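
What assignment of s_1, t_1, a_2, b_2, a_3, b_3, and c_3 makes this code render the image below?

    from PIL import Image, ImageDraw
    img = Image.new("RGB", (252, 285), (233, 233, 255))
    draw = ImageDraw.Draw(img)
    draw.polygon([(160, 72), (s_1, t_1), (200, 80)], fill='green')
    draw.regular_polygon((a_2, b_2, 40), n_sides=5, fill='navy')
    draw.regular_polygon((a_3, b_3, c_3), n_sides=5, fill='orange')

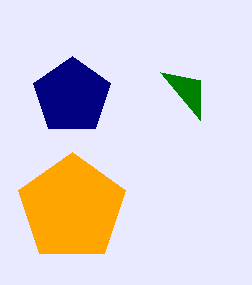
s_1 = 200, t_1 = 120, a_2 = 72, b_2 = 96, a_3 = 72, b_3 = 208, c_3 = 56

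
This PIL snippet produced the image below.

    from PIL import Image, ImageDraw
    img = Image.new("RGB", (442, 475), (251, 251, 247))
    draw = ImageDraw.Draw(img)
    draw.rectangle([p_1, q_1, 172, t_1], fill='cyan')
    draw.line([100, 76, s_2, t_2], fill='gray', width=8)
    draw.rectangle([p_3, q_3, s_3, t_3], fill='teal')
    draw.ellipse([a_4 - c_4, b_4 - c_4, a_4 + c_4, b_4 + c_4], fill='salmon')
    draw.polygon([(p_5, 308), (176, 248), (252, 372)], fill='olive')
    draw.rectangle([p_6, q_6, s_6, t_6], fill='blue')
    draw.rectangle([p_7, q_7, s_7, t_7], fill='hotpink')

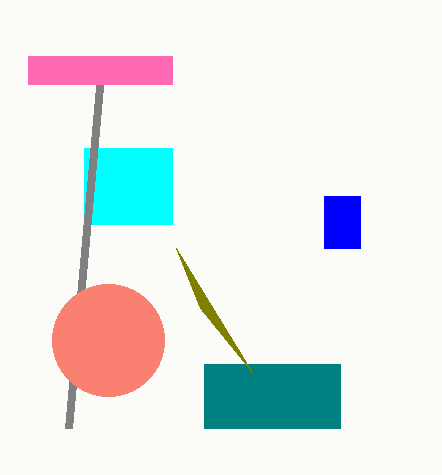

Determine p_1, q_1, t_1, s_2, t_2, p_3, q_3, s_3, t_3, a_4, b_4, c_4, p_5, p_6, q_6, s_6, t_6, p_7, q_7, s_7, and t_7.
p_1 = 84, q_1 = 148, t_1 = 224, s_2 = 68, t_2 = 428, p_3 = 204, q_3 = 364, s_3 = 340, t_3 = 428, a_4 = 108, b_4 = 340, c_4 = 56, p_5 = 200, p_6 = 324, q_6 = 196, s_6 = 360, t_6 = 248, p_7 = 28, q_7 = 56, s_7 = 172, t_7 = 84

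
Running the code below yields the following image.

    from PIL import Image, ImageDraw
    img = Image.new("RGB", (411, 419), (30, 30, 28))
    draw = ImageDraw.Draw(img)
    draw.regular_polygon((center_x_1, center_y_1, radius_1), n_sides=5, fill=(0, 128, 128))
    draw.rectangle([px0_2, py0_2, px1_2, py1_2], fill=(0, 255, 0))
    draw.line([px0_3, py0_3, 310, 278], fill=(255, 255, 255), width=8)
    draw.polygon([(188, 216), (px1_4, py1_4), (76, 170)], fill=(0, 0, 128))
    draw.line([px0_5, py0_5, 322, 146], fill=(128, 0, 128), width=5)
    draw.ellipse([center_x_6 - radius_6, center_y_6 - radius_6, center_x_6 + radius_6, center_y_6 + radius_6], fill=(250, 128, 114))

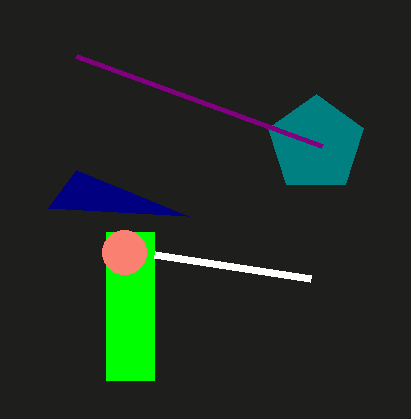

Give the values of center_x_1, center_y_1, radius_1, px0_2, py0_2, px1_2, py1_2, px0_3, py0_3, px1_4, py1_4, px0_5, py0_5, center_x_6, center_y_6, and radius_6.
center_x_1 = 316, center_y_1 = 144, radius_1 = 50, px0_2 = 106, py0_2 = 232, px1_2 = 154, py1_2 = 380, px0_3 = 154, py0_3 = 254, px1_4 = 48, py1_4 = 208, px0_5 = 76, py0_5 = 56, center_x_6 = 124, center_y_6 = 252, radius_6 = 22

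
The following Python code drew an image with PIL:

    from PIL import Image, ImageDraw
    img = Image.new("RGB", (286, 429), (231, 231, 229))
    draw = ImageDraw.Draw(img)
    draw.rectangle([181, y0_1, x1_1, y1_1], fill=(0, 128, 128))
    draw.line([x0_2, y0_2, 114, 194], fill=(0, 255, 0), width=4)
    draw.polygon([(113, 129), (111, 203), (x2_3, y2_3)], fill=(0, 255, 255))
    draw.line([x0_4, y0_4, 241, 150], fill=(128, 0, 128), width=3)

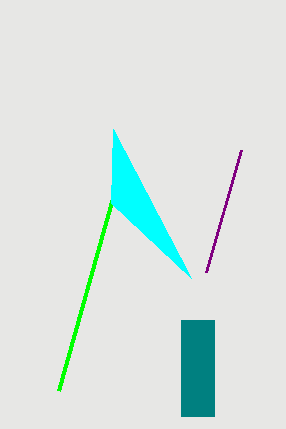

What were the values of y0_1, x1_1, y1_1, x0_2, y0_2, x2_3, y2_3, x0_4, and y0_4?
y0_1 = 320, x1_1 = 214, y1_1 = 416, x0_2 = 59, y0_2 = 390, x2_3 = 191, y2_3 = 278, x0_4 = 206, y0_4 = 272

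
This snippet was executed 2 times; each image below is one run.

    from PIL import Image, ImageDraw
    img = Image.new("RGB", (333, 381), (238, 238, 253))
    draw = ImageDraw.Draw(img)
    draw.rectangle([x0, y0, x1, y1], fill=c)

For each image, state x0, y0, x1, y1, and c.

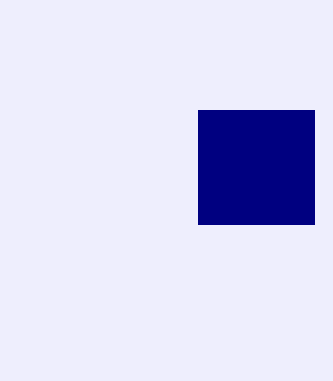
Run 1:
x0 = 198, y0 = 110, x1 = 314, y1 = 224, c = 'navy'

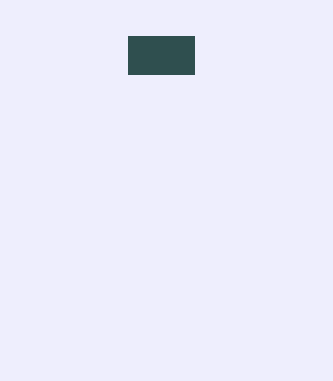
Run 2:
x0 = 128, y0 = 36, x1 = 194, y1 = 74, c = 'darkslategray'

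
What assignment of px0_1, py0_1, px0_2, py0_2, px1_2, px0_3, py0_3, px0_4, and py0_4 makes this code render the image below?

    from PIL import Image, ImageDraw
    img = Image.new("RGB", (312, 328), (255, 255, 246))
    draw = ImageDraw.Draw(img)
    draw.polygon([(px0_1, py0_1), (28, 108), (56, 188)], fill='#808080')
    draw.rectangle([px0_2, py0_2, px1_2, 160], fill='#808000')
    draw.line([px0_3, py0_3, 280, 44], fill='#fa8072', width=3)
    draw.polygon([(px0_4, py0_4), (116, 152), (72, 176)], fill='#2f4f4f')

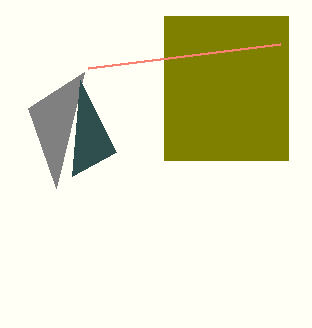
px0_1 = 84
py0_1 = 72
px0_2 = 164
py0_2 = 16
px1_2 = 288
px0_3 = 88
py0_3 = 68
px0_4 = 80
py0_4 = 80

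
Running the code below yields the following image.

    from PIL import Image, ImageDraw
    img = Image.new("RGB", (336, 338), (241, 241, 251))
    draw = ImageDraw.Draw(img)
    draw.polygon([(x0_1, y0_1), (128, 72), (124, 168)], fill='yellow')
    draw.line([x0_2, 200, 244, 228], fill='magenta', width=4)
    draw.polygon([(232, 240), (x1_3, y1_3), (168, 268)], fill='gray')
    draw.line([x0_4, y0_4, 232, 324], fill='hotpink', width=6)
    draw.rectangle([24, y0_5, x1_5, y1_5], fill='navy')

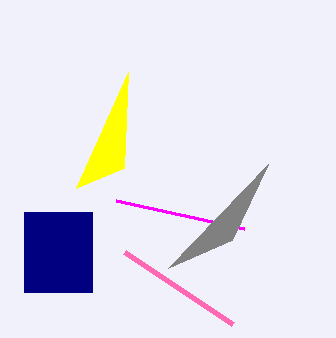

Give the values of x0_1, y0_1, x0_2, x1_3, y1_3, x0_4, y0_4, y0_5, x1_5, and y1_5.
x0_1 = 76
y0_1 = 188
x0_2 = 116
x1_3 = 268
y1_3 = 164
x0_4 = 124
y0_4 = 252
y0_5 = 212
x1_5 = 92
y1_5 = 292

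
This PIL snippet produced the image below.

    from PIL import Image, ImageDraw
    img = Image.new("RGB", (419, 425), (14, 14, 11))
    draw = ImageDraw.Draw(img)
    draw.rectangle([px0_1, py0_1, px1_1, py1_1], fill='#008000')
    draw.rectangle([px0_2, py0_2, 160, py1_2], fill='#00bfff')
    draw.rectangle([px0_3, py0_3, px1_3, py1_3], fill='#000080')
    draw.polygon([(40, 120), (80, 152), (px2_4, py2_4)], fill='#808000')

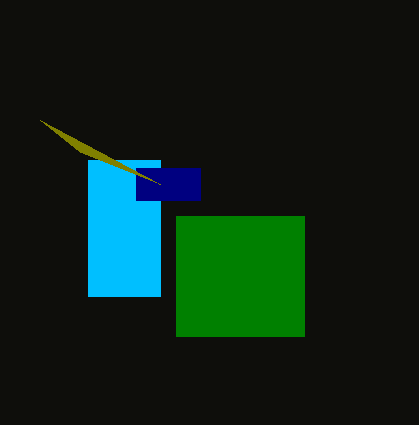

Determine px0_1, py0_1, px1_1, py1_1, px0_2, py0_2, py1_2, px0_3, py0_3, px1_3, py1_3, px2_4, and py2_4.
px0_1 = 176; py0_1 = 216; px1_1 = 304; py1_1 = 336; px0_2 = 88; py0_2 = 160; py1_2 = 296; px0_3 = 136; py0_3 = 168; px1_3 = 200; py1_3 = 200; px2_4 = 160; py2_4 = 184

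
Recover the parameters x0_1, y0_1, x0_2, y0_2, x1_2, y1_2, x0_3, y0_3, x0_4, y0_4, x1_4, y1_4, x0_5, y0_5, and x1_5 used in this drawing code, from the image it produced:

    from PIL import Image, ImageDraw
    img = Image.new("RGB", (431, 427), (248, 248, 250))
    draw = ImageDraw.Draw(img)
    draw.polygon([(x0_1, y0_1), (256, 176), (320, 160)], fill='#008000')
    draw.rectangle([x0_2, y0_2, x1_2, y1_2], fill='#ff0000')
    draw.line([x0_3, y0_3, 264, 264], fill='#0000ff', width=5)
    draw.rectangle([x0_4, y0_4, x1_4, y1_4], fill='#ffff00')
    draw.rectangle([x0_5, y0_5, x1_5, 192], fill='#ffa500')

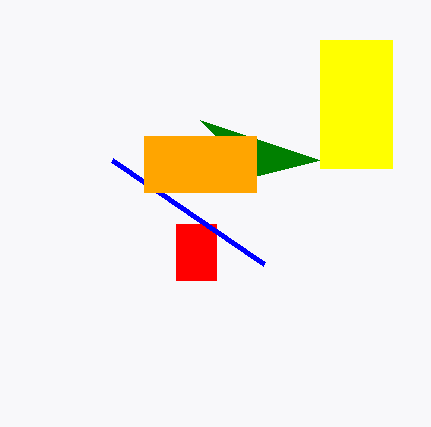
x0_1 = 200; y0_1 = 120; x0_2 = 176; y0_2 = 224; x1_2 = 216; y1_2 = 280; x0_3 = 112; y0_3 = 160; x0_4 = 320; y0_4 = 40; x1_4 = 392; y1_4 = 168; x0_5 = 144; y0_5 = 136; x1_5 = 256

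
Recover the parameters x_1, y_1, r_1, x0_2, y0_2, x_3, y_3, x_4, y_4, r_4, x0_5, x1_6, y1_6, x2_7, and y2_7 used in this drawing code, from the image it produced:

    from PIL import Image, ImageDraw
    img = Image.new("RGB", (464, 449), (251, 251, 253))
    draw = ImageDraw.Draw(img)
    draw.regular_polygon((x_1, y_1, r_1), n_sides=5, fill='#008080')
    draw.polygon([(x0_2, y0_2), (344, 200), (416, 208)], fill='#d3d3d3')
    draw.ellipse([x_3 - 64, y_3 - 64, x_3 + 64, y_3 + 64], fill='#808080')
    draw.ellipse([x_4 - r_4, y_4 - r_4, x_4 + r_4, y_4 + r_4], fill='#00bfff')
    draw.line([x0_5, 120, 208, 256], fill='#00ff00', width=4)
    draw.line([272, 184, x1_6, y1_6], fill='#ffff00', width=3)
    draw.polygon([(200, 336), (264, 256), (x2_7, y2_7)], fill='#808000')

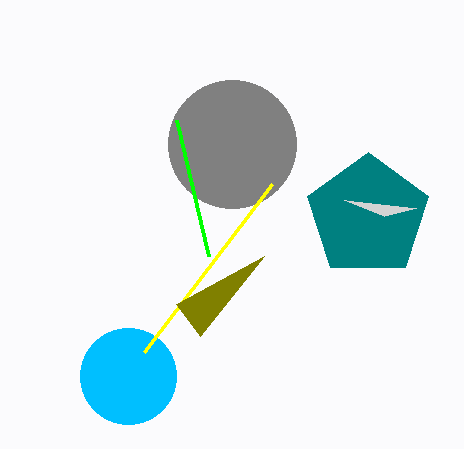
x_1 = 368
y_1 = 216
r_1 = 64
x0_2 = 384
y0_2 = 216
x_3 = 232
y_3 = 144
x_4 = 128
y_4 = 376
r_4 = 48
x0_5 = 176
x1_6 = 144
y1_6 = 352
x2_7 = 176
y2_7 = 304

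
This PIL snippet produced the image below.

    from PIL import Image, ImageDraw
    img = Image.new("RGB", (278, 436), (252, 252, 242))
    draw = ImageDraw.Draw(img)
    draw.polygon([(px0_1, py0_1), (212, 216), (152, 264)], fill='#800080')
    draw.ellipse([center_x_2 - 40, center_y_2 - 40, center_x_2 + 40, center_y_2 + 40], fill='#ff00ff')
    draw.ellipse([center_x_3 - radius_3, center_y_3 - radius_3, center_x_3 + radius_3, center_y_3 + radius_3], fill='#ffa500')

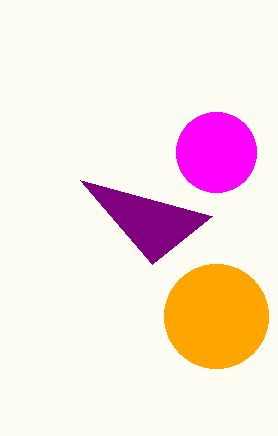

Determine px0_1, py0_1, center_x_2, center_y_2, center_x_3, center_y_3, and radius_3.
px0_1 = 80; py0_1 = 180; center_x_2 = 216; center_y_2 = 152; center_x_3 = 216; center_y_3 = 316; radius_3 = 52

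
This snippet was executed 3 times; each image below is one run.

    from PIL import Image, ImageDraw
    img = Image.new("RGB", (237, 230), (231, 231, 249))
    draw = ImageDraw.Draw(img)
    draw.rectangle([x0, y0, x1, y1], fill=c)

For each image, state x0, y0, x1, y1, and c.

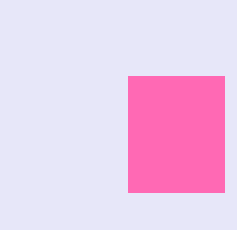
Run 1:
x0 = 128; y0 = 76; x1 = 224; y1 = 192; c = 'hotpink'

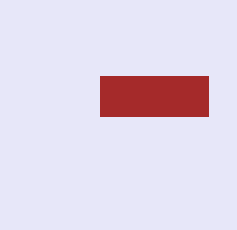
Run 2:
x0 = 100
y0 = 76
x1 = 208
y1 = 116
c = 'brown'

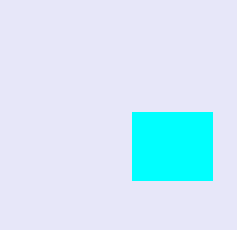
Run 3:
x0 = 132; y0 = 112; x1 = 212; y1 = 180; c = 'cyan'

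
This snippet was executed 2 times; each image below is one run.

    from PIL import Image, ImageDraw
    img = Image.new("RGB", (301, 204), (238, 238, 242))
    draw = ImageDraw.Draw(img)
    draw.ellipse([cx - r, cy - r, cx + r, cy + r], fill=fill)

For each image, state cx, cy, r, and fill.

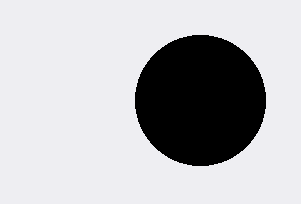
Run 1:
cx = 200, cy = 100, r = 65, fill = 'black'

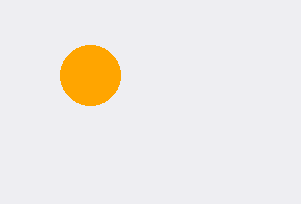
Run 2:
cx = 90
cy = 75
r = 30
fill = 'orange'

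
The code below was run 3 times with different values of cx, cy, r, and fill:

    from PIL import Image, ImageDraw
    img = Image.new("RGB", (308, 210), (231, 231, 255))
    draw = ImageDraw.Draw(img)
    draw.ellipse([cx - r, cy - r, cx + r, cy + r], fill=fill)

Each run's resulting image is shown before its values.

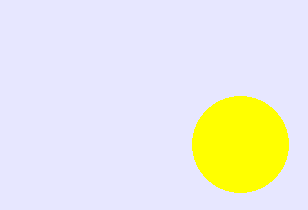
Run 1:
cx = 240; cy = 144; r = 48; fill = 'yellow'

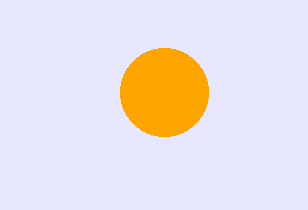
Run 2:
cx = 164
cy = 92
r = 44
fill = 'orange'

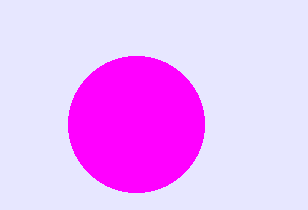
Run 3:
cx = 136, cy = 124, r = 68, fill = 'magenta'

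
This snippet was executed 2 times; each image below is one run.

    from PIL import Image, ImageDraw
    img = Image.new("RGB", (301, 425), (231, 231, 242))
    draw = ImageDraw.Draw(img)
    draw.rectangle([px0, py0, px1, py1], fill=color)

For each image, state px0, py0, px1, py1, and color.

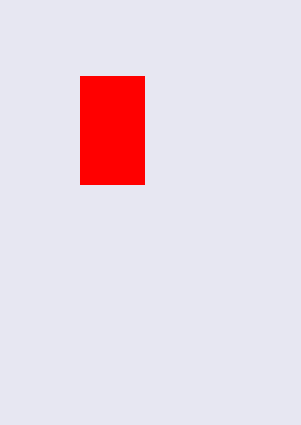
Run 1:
px0 = 80, py0 = 76, px1 = 144, py1 = 184, color = 'red'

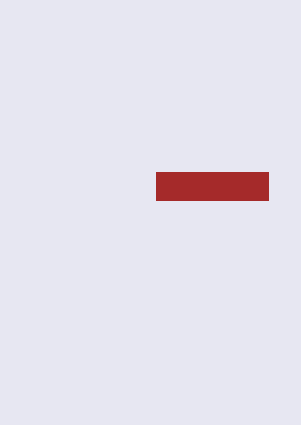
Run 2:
px0 = 156; py0 = 172; px1 = 268; py1 = 200; color = 'brown'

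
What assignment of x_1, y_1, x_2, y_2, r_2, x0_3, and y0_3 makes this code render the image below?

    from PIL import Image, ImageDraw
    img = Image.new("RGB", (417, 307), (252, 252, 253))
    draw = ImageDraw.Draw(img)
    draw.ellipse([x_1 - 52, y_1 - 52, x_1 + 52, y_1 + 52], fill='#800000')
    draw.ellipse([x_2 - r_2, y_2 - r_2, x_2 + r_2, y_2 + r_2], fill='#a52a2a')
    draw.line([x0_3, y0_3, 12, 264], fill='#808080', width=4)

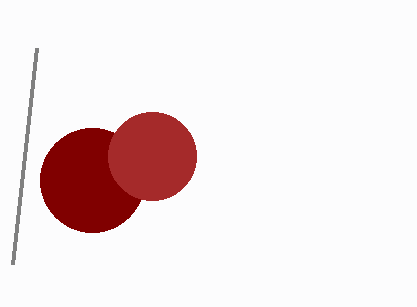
x_1 = 92, y_1 = 180, x_2 = 152, y_2 = 156, r_2 = 44, x0_3 = 36, y0_3 = 48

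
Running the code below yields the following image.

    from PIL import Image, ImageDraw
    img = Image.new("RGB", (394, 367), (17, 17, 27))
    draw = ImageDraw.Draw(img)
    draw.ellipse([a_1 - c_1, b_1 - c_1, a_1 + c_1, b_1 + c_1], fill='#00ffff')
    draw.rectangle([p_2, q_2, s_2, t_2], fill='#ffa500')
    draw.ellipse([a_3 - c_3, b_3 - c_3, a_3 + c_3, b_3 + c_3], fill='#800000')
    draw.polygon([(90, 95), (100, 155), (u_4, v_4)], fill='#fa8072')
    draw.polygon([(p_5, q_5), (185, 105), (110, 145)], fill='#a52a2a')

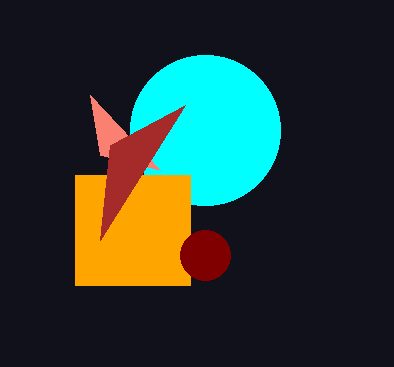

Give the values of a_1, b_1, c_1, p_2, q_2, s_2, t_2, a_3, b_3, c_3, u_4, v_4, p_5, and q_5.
a_1 = 205; b_1 = 130; c_1 = 75; p_2 = 75; q_2 = 175; s_2 = 190; t_2 = 285; a_3 = 205; b_3 = 255; c_3 = 25; u_4 = 160; v_4 = 170; p_5 = 100; q_5 = 240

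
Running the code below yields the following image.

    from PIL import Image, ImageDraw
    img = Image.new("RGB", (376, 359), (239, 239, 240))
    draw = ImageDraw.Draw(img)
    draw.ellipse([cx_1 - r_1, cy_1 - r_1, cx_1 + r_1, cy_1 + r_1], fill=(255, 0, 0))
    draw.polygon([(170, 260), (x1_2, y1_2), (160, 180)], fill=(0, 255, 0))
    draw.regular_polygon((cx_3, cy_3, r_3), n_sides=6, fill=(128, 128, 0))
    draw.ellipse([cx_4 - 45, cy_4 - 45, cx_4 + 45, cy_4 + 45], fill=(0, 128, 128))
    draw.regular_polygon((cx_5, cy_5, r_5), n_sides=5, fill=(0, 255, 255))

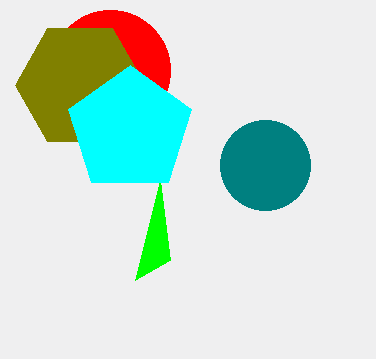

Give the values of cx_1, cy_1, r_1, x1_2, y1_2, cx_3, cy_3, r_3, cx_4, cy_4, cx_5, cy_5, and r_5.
cx_1 = 110; cy_1 = 70; r_1 = 60; x1_2 = 135; y1_2 = 280; cx_3 = 80; cy_3 = 85; r_3 = 65; cx_4 = 265; cy_4 = 165; cx_5 = 130; cy_5 = 130; r_5 = 65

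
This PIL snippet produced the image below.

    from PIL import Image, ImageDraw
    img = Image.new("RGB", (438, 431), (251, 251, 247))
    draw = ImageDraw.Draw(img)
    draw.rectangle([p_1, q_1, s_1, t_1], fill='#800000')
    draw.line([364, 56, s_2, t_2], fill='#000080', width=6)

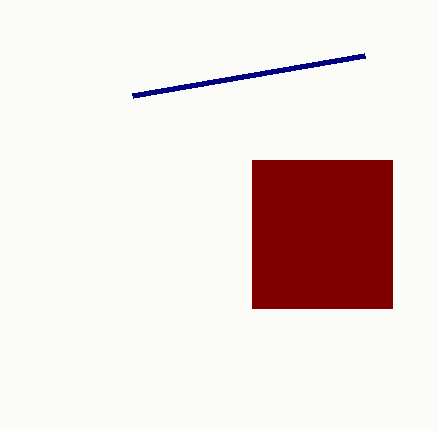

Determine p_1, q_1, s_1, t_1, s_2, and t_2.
p_1 = 252, q_1 = 160, s_1 = 392, t_1 = 308, s_2 = 132, t_2 = 96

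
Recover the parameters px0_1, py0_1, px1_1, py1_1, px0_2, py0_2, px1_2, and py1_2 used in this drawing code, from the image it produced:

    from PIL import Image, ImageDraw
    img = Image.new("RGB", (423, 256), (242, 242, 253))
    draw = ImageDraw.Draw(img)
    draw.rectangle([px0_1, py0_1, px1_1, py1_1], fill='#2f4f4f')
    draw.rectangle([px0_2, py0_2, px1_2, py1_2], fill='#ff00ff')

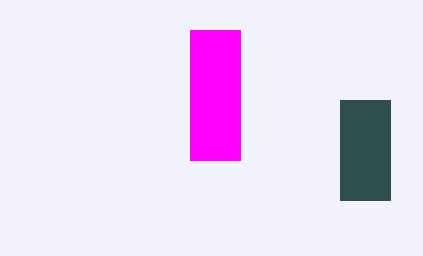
px0_1 = 340, py0_1 = 100, px1_1 = 390, py1_1 = 200, px0_2 = 190, py0_2 = 30, px1_2 = 240, py1_2 = 160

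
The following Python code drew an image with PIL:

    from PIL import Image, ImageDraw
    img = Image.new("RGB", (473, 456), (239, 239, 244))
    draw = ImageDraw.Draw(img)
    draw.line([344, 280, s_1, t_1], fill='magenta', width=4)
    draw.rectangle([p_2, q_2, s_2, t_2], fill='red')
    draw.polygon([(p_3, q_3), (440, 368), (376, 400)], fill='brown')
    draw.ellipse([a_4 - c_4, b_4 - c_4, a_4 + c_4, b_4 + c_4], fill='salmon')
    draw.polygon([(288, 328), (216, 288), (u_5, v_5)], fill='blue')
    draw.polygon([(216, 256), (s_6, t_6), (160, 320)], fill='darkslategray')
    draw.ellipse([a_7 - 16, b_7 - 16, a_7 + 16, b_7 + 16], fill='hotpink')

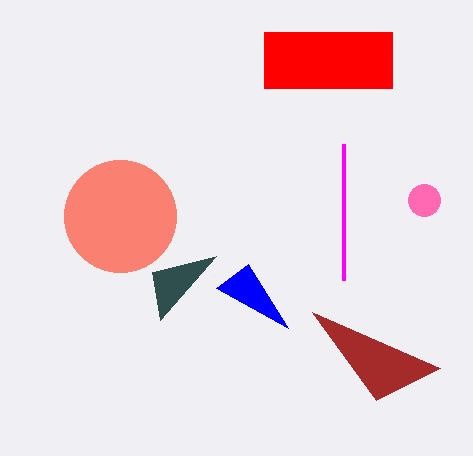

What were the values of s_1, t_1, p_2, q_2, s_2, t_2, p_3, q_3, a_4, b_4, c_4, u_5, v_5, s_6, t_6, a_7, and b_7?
s_1 = 344, t_1 = 144, p_2 = 264, q_2 = 32, s_2 = 392, t_2 = 88, p_3 = 312, q_3 = 312, a_4 = 120, b_4 = 216, c_4 = 56, u_5 = 248, v_5 = 264, s_6 = 152, t_6 = 272, a_7 = 424, b_7 = 200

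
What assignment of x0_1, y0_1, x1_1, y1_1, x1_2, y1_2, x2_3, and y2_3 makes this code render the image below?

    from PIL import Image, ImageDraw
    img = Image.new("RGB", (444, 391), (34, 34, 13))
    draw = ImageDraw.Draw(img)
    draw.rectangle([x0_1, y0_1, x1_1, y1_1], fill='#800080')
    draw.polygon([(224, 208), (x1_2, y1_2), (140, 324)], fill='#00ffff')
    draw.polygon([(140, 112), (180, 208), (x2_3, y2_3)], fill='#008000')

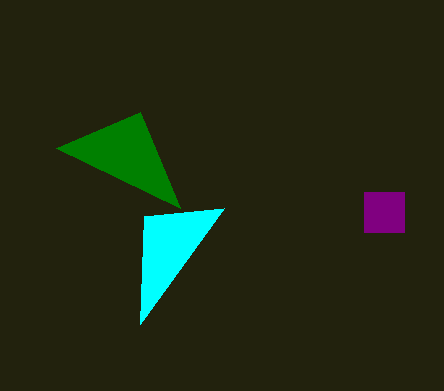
x0_1 = 364
y0_1 = 192
x1_1 = 404
y1_1 = 232
x1_2 = 144
y1_2 = 216
x2_3 = 56
y2_3 = 148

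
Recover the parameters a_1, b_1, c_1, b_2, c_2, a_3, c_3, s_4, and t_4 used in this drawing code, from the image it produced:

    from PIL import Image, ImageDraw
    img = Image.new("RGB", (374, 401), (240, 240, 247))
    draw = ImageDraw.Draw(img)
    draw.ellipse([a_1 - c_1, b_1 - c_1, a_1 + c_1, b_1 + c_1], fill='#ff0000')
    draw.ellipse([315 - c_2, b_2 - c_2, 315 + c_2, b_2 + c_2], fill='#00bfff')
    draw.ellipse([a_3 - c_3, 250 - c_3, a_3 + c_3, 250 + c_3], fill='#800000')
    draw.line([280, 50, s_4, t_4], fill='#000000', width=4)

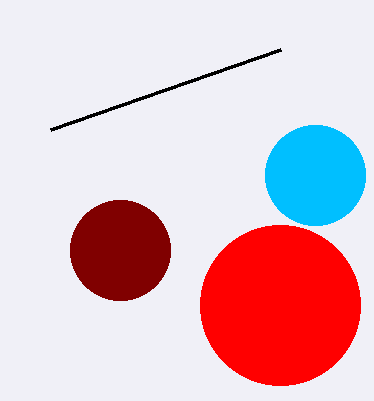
a_1 = 280; b_1 = 305; c_1 = 80; b_2 = 175; c_2 = 50; a_3 = 120; c_3 = 50; s_4 = 50; t_4 = 130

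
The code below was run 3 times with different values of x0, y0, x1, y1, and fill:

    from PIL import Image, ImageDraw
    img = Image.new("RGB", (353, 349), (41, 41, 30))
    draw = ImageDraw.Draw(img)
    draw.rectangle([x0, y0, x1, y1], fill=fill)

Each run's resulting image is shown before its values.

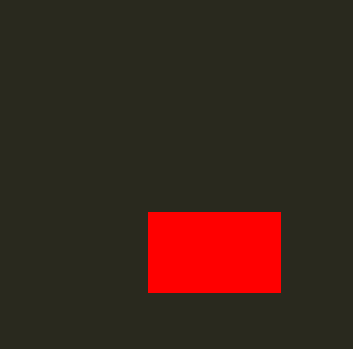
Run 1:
x0 = 148, y0 = 212, x1 = 280, y1 = 292, fill = 'red'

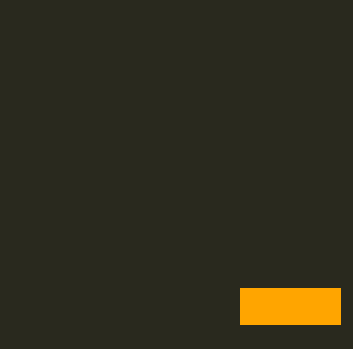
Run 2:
x0 = 240
y0 = 288
x1 = 340
y1 = 324
fill = 'orange'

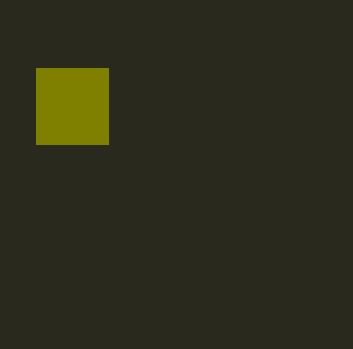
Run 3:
x0 = 36; y0 = 68; x1 = 108; y1 = 144; fill = 'olive'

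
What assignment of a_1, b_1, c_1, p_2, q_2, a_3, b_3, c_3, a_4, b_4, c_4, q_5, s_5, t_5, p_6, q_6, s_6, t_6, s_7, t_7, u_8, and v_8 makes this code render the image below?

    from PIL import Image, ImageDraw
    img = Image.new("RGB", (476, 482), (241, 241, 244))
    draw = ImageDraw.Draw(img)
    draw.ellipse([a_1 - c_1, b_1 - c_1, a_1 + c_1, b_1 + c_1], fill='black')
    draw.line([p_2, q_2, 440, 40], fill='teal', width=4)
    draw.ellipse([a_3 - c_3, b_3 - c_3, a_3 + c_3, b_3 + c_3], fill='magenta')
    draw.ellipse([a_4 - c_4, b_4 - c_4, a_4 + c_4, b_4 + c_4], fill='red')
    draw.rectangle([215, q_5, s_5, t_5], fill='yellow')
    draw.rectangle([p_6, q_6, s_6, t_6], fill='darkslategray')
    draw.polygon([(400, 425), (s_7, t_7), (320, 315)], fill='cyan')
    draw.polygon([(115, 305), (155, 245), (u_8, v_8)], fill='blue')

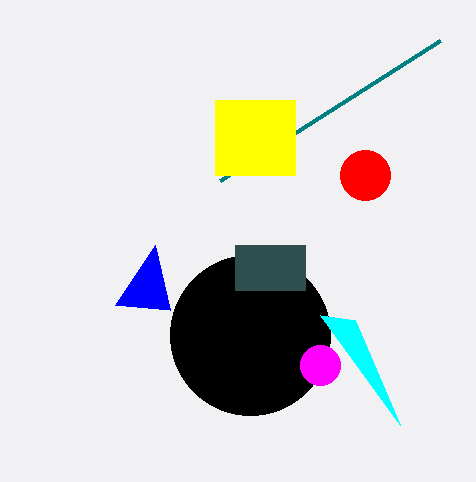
a_1 = 250, b_1 = 335, c_1 = 80, p_2 = 220, q_2 = 180, a_3 = 320, b_3 = 365, c_3 = 20, a_4 = 365, b_4 = 175, c_4 = 25, q_5 = 100, s_5 = 295, t_5 = 175, p_6 = 235, q_6 = 245, s_6 = 305, t_6 = 290, s_7 = 355, t_7 = 320, u_8 = 170, v_8 = 310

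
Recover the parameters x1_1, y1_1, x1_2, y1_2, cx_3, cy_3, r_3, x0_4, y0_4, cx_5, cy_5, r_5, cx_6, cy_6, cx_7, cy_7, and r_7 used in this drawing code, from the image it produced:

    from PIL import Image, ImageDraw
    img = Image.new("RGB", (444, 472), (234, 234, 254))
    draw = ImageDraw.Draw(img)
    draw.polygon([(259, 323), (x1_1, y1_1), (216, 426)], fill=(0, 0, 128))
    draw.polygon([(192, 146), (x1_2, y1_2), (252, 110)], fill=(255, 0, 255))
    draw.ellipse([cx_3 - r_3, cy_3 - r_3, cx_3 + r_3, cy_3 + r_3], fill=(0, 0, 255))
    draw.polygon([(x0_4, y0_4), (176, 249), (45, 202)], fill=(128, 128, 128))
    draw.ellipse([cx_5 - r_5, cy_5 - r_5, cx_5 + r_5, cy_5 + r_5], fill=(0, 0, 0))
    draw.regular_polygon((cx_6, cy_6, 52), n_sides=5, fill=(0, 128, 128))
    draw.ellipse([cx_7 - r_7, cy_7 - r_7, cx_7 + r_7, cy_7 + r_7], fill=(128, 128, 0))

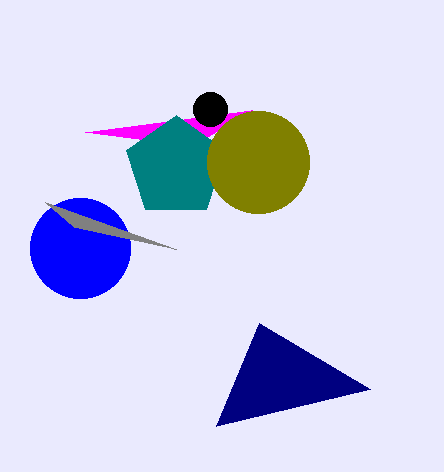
x1_1 = 370
y1_1 = 389
x1_2 = 85
y1_2 = 132
cx_3 = 80
cy_3 = 248
r_3 = 50
x0_4 = 74
y0_4 = 227
cx_5 = 210
cy_5 = 109
r_5 = 17
cx_6 = 176
cy_6 = 167
cx_7 = 258
cy_7 = 162
r_7 = 51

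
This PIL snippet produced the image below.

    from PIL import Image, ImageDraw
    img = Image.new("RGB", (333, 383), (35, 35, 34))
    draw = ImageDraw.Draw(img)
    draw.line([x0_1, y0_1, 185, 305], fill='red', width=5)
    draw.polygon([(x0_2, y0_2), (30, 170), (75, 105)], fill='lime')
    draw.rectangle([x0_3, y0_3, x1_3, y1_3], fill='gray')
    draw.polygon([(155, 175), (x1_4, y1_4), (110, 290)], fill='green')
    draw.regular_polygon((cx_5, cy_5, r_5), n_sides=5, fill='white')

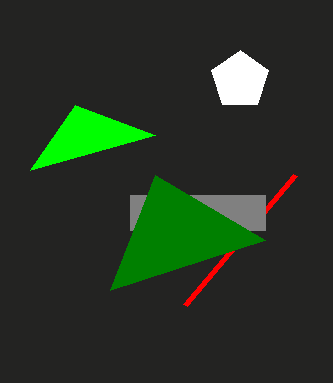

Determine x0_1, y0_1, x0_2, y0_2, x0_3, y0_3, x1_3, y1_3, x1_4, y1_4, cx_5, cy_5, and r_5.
x0_1 = 295; y0_1 = 175; x0_2 = 155; y0_2 = 135; x0_3 = 130; y0_3 = 195; x1_3 = 265; y1_3 = 230; x1_4 = 265; y1_4 = 240; cx_5 = 240; cy_5 = 80; r_5 = 30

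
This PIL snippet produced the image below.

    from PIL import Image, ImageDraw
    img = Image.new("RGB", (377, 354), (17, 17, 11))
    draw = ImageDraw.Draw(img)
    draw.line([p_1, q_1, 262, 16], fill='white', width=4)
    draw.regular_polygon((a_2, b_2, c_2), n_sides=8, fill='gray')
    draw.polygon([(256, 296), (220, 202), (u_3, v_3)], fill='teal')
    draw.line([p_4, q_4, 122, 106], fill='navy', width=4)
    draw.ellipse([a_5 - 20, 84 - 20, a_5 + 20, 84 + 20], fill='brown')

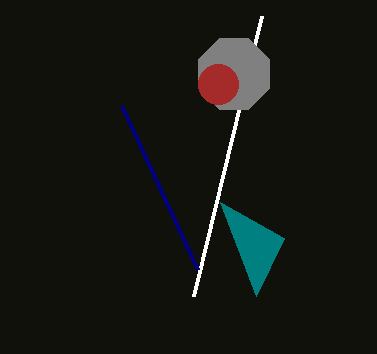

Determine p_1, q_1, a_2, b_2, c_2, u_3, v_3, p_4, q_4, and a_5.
p_1 = 194; q_1 = 296; a_2 = 234; b_2 = 74; c_2 = 38; u_3 = 284; v_3 = 238; p_4 = 198; q_4 = 270; a_5 = 218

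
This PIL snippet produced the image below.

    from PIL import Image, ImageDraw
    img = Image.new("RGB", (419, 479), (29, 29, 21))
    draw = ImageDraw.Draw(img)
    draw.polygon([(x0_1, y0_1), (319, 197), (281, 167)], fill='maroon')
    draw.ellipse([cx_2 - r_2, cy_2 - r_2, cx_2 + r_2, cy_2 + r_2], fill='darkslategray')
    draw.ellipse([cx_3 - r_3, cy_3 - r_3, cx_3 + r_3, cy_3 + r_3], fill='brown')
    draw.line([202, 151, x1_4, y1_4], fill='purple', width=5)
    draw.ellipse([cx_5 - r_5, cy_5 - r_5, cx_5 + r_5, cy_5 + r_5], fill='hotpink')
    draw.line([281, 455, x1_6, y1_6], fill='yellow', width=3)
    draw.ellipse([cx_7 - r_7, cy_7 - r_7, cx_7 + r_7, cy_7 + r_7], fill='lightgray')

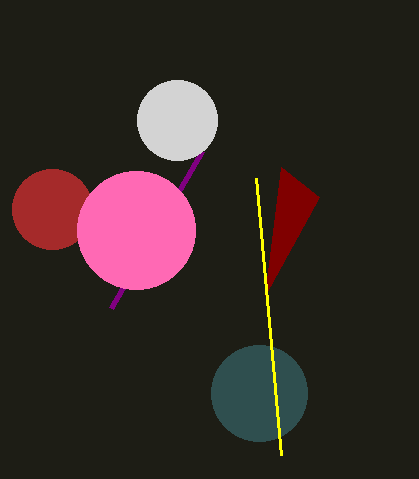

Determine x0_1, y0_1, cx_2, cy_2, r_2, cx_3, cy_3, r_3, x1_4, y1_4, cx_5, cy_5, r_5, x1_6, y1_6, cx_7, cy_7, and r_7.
x0_1 = 265
y0_1 = 295
cx_2 = 259
cy_2 = 393
r_2 = 48
cx_3 = 52
cy_3 = 209
r_3 = 40
x1_4 = 111
y1_4 = 308
cx_5 = 136
cy_5 = 230
r_5 = 59
x1_6 = 256
y1_6 = 178
cx_7 = 177
cy_7 = 120
r_7 = 40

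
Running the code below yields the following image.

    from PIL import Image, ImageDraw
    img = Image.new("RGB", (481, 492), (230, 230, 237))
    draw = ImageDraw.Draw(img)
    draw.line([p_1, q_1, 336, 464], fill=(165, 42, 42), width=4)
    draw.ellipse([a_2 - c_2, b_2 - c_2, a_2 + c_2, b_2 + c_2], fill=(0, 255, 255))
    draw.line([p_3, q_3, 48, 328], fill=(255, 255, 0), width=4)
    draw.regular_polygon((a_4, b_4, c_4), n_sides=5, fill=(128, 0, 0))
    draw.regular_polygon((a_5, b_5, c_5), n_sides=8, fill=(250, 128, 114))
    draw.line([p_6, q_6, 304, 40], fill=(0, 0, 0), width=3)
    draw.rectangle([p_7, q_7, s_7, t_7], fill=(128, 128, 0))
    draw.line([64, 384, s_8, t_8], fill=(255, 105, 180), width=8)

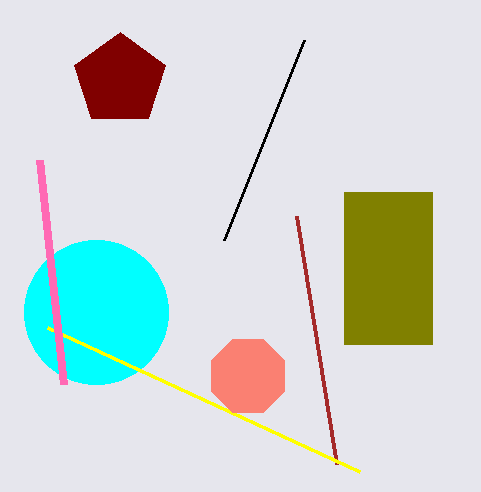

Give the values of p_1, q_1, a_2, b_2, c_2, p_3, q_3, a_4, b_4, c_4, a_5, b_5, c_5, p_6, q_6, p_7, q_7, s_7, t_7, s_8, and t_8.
p_1 = 296; q_1 = 216; a_2 = 96; b_2 = 312; c_2 = 72; p_3 = 360; q_3 = 472; a_4 = 120; b_4 = 80; c_4 = 48; a_5 = 248; b_5 = 376; c_5 = 40; p_6 = 224; q_6 = 240; p_7 = 344; q_7 = 192; s_7 = 432; t_7 = 344; s_8 = 40; t_8 = 160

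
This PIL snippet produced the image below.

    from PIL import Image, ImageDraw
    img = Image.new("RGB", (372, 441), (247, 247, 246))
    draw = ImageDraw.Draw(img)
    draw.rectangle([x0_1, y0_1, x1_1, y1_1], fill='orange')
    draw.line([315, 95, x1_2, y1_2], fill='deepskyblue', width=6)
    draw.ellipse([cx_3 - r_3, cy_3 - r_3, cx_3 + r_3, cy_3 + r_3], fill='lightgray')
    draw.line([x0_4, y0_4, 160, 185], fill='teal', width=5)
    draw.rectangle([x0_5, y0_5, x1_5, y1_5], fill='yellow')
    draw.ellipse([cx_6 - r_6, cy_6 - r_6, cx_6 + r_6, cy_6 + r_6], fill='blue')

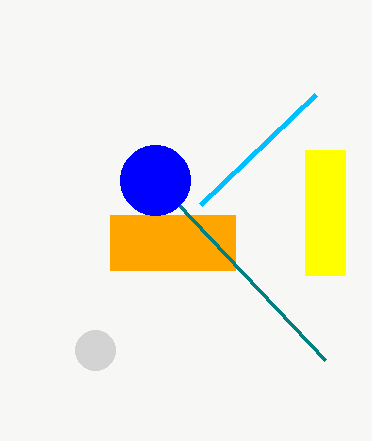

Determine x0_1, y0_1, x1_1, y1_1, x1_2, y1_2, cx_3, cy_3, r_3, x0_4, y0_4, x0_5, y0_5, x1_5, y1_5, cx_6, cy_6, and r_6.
x0_1 = 110; y0_1 = 215; x1_1 = 235; y1_1 = 270; x1_2 = 200; y1_2 = 205; cx_3 = 95; cy_3 = 350; r_3 = 20; x0_4 = 325; y0_4 = 360; x0_5 = 305; y0_5 = 150; x1_5 = 345; y1_5 = 275; cx_6 = 155; cy_6 = 180; r_6 = 35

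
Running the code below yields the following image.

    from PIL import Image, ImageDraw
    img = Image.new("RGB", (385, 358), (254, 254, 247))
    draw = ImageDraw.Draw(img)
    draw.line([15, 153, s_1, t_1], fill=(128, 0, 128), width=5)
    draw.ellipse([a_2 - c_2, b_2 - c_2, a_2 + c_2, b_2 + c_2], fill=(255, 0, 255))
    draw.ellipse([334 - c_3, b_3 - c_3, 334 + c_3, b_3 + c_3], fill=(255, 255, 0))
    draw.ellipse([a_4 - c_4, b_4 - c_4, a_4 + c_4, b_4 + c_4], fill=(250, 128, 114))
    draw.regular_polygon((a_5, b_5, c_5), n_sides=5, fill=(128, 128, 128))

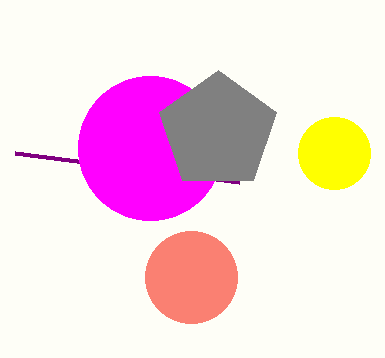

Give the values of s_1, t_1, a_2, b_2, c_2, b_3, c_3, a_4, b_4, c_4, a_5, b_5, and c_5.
s_1 = 239, t_1 = 182, a_2 = 150, b_2 = 148, c_2 = 72, b_3 = 153, c_3 = 36, a_4 = 191, b_4 = 277, c_4 = 46, a_5 = 218, b_5 = 131, c_5 = 61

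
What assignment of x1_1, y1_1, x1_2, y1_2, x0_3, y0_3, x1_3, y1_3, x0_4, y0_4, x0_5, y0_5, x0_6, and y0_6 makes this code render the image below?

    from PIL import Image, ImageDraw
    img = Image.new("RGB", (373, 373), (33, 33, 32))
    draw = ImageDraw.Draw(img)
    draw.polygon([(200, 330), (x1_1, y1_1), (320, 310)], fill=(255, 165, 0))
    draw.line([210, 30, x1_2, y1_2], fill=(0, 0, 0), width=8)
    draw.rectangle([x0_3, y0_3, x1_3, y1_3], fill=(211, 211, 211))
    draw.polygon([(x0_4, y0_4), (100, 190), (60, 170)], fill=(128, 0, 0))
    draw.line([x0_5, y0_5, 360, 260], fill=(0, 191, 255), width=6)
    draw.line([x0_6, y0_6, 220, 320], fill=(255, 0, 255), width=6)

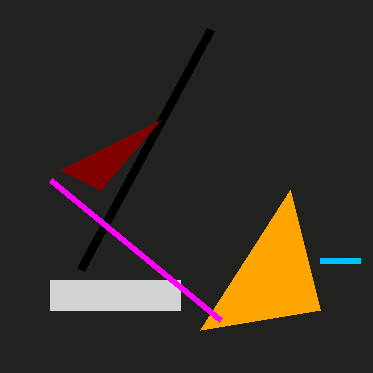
x1_1 = 290; y1_1 = 190; x1_2 = 80; y1_2 = 270; x0_3 = 50; y0_3 = 280; x1_3 = 180; y1_3 = 310; x0_4 = 160; y0_4 = 120; x0_5 = 320; y0_5 = 260; x0_6 = 50; y0_6 = 180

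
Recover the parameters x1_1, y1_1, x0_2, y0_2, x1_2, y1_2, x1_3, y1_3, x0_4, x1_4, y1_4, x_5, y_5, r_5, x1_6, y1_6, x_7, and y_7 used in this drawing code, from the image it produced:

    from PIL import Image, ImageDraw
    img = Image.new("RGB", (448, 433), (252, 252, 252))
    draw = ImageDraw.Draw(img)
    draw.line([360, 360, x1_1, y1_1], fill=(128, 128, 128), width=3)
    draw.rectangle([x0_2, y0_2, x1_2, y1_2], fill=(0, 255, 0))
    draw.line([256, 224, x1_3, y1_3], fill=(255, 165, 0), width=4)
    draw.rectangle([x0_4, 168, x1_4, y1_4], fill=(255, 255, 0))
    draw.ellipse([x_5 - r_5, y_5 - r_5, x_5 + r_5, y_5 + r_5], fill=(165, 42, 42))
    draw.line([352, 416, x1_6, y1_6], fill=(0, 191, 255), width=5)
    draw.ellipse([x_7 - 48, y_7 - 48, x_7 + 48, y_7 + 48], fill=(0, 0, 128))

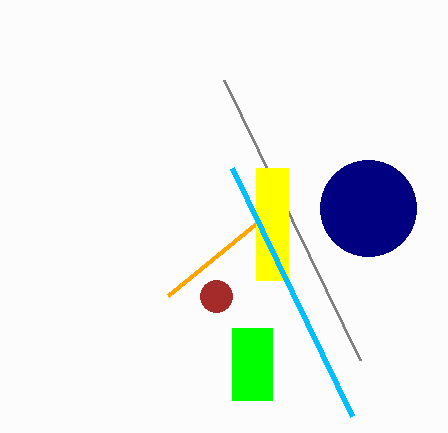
x1_1 = 224, y1_1 = 80, x0_2 = 232, y0_2 = 328, x1_2 = 272, y1_2 = 400, x1_3 = 168, y1_3 = 296, x0_4 = 256, x1_4 = 288, y1_4 = 280, x_5 = 216, y_5 = 296, r_5 = 16, x1_6 = 232, y1_6 = 168, x_7 = 368, y_7 = 208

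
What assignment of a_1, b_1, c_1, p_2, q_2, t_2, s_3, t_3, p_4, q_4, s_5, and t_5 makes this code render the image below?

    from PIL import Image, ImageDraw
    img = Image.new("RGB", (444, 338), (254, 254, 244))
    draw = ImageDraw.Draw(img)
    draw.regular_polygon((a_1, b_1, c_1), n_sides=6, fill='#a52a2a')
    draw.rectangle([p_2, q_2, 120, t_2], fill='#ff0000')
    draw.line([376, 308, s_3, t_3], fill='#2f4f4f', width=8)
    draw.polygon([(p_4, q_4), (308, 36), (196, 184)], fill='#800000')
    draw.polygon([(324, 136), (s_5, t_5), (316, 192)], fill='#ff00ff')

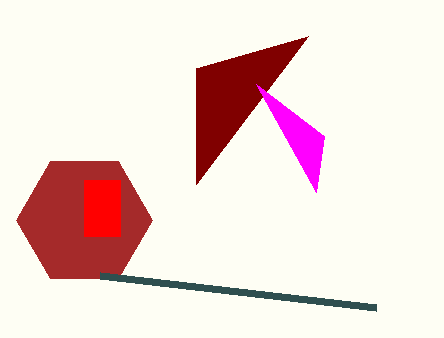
a_1 = 84; b_1 = 220; c_1 = 68; p_2 = 84; q_2 = 180; t_2 = 236; s_3 = 100; t_3 = 276; p_4 = 196; q_4 = 68; s_5 = 256; t_5 = 84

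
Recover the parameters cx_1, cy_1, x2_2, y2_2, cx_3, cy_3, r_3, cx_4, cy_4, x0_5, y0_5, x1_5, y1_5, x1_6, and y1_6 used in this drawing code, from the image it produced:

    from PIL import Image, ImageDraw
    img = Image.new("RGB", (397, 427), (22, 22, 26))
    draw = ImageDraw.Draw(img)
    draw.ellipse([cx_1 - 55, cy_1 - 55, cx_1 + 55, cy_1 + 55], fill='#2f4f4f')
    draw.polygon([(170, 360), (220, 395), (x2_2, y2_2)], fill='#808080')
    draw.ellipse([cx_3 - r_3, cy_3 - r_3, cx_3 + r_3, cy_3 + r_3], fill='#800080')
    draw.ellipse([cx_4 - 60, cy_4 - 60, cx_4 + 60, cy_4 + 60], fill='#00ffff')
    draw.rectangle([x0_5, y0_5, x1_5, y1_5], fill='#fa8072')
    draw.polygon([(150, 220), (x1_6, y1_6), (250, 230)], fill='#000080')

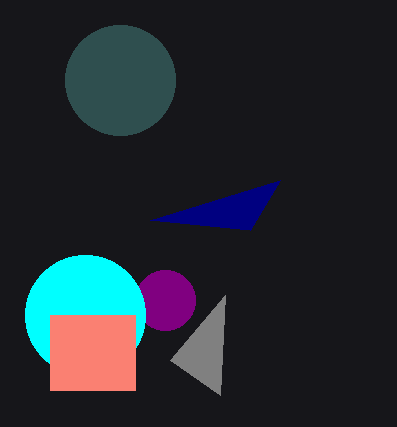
cx_1 = 120; cy_1 = 80; x2_2 = 225; y2_2 = 295; cx_3 = 165; cy_3 = 300; r_3 = 30; cx_4 = 85; cy_4 = 315; x0_5 = 50; y0_5 = 315; x1_5 = 135; y1_5 = 390; x1_6 = 280; y1_6 = 180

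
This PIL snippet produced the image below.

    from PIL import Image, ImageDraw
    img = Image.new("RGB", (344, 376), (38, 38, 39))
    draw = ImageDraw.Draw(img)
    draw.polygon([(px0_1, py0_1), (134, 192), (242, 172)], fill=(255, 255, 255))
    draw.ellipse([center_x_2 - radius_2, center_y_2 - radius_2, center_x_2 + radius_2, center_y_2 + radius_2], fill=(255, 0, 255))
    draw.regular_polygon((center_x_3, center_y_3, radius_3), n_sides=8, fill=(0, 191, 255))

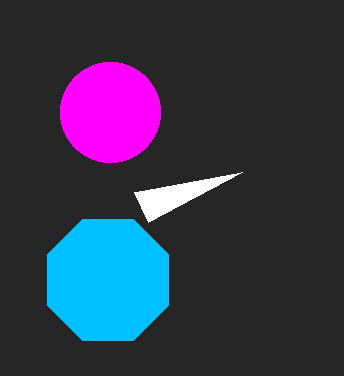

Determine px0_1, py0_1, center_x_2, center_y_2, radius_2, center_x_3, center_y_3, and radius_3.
px0_1 = 148; py0_1 = 222; center_x_2 = 110; center_y_2 = 112; radius_2 = 50; center_x_3 = 108; center_y_3 = 280; radius_3 = 66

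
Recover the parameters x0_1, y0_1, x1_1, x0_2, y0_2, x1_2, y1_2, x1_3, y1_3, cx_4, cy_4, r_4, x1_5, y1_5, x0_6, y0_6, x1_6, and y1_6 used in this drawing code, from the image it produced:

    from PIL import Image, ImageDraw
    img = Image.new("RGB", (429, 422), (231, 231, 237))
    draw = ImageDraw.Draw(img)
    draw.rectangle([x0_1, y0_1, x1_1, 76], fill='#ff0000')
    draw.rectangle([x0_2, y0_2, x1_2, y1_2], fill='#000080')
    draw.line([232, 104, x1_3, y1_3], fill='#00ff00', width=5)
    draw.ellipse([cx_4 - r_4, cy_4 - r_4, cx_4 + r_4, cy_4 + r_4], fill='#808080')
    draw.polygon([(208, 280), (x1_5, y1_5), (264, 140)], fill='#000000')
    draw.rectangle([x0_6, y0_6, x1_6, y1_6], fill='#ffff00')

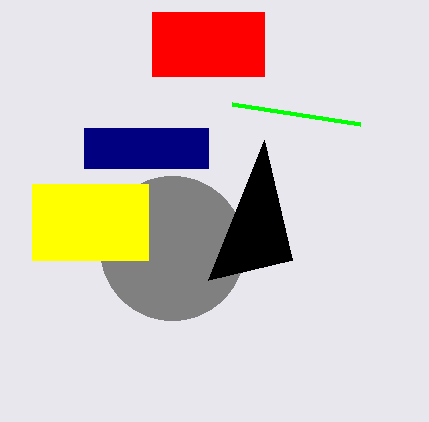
x0_1 = 152; y0_1 = 12; x1_1 = 264; x0_2 = 84; y0_2 = 128; x1_2 = 208; y1_2 = 168; x1_3 = 360; y1_3 = 124; cx_4 = 172; cy_4 = 248; r_4 = 72; x1_5 = 292; y1_5 = 260; x0_6 = 32; y0_6 = 184; x1_6 = 148; y1_6 = 260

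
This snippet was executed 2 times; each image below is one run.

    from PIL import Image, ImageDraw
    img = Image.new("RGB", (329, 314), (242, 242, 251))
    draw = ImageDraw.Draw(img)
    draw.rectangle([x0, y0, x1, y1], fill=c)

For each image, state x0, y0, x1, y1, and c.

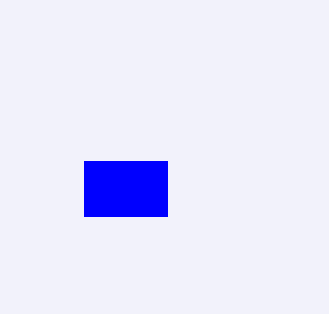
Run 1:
x0 = 84
y0 = 161
x1 = 167
y1 = 216
c = 'blue'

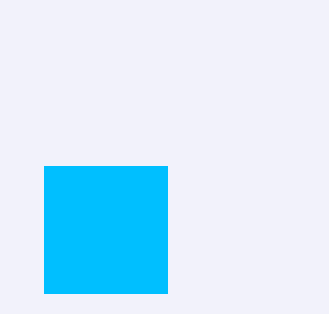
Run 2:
x0 = 44
y0 = 166
x1 = 167
y1 = 293
c = 'deepskyblue'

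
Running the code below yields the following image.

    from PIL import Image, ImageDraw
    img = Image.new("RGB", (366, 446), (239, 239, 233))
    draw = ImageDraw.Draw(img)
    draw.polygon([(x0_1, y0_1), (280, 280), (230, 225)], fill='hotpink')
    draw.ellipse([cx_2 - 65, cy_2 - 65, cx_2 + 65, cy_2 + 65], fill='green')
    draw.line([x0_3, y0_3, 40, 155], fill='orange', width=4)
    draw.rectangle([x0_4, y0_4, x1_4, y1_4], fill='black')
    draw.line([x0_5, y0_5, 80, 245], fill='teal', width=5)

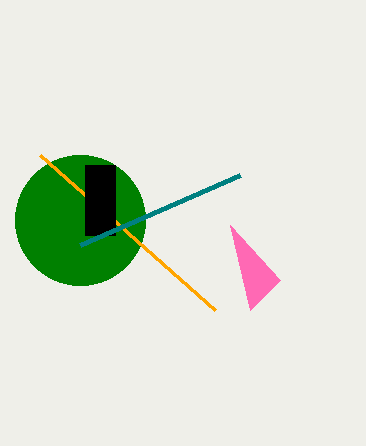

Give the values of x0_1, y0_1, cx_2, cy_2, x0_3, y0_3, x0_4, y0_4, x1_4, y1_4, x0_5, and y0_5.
x0_1 = 250, y0_1 = 310, cx_2 = 80, cy_2 = 220, x0_3 = 215, y0_3 = 310, x0_4 = 85, y0_4 = 165, x1_4 = 115, y1_4 = 235, x0_5 = 240, y0_5 = 175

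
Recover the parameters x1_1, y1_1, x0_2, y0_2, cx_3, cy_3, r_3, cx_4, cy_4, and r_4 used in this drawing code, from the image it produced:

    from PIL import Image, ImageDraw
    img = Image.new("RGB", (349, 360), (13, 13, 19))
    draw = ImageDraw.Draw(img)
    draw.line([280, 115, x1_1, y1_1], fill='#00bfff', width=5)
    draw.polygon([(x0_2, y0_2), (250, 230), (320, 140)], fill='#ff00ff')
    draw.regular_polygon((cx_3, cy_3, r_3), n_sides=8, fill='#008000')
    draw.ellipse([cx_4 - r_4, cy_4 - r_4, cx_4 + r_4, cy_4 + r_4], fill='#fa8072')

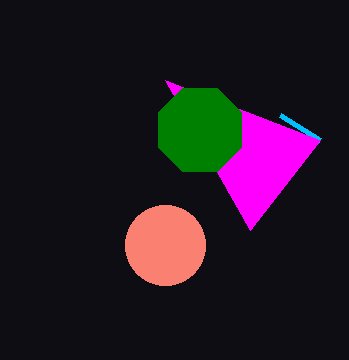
x1_1 = 320
y1_1 = 140
x0_2 = 165
y0_2 = 80
cx_3 = 200
cy_3 = 130
r_3 = 45
cx_4 = 165
cy_4 = 245
r_4 = 40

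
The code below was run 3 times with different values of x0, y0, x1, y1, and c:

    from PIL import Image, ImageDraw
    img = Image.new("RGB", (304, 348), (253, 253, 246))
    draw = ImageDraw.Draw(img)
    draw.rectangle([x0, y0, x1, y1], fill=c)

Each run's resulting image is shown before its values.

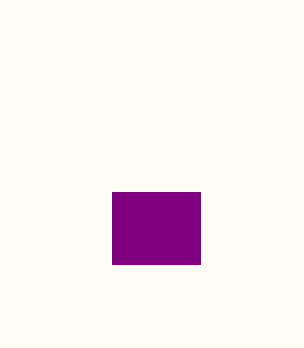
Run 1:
x0 = 112, y0 = 192, x1 = 200, y1 = 264, c = 'purple'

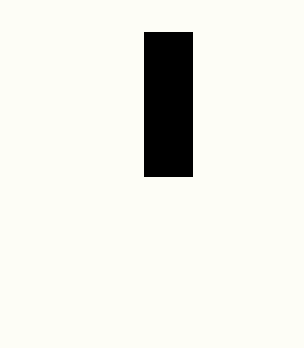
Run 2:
x0 = 144; y0 = 32; x1 = 192; y1 = 176; c = 'black'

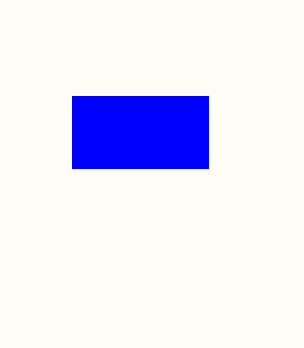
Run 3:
x0 = 72; y0 = 96; x1 = 208; y1 = 168; c = 'blue'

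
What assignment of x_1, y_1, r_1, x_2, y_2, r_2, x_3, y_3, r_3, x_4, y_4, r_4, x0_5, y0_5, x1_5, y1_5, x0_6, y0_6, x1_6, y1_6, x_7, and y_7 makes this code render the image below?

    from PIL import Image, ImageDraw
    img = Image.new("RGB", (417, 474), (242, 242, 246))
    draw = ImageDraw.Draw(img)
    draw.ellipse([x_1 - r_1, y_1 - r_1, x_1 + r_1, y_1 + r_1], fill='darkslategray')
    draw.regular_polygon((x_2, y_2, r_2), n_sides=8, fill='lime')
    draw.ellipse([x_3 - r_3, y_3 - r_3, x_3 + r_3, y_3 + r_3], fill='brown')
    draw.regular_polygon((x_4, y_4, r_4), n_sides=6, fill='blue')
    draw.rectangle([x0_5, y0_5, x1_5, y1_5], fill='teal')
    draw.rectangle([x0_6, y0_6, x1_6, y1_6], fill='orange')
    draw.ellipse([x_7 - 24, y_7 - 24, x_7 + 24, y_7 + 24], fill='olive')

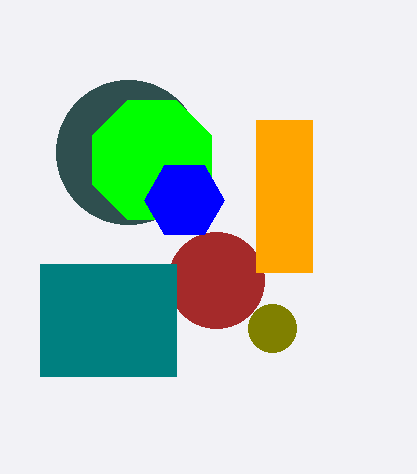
x_1 = 128
y_1 = 152
r_1 = 72
x_2 = 152
y_2 = 160
r_2 = 64
x_3 = 216
y_3 = 280
r_3 = 48
x_4 = 184
y_4 = 200
r_4 = 40
x0_5 = 40
y0_5 = 264
x1_5 = 176
y1_5 = 376
x0_6 = 256
y0_6 = 120
x1_6 = 312
y1_6 = 272
x_7 = 272
y_7 = 328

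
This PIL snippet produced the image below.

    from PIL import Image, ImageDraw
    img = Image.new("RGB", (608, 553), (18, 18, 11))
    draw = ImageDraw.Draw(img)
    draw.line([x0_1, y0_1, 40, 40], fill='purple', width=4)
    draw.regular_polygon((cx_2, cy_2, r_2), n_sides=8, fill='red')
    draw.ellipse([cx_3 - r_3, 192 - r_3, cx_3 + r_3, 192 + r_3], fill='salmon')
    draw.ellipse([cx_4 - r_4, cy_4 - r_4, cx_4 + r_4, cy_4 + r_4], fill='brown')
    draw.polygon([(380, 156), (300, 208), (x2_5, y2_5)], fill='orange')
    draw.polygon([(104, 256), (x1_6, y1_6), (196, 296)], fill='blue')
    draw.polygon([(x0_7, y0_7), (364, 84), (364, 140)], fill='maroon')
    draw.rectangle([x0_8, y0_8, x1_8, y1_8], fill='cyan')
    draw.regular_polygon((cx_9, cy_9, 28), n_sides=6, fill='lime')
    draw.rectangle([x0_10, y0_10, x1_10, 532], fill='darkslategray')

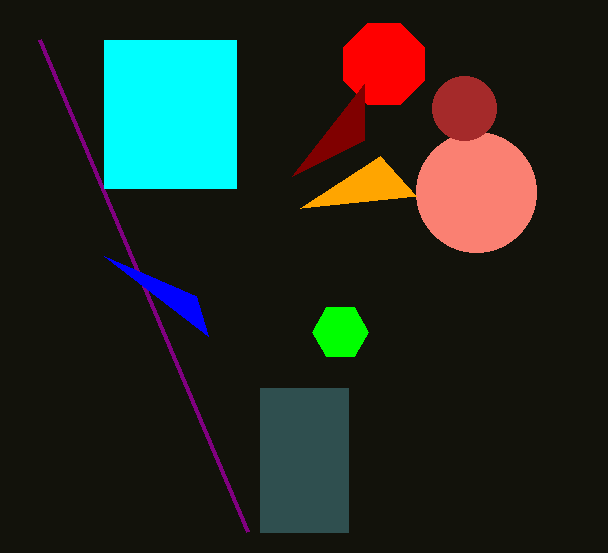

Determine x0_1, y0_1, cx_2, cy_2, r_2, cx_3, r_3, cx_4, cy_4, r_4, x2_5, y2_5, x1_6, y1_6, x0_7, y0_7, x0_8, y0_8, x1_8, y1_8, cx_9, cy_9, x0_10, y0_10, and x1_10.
x0_1 = 248; y0_1 = 532; cx_2 = 384; cy_2 = 64; r_2 = 44; cx_3 = 476; r_3 = 60; cx_4 = 464; cy_4 = 108; r_4 = 32; x2_5 = 416; y2_5 = 196; x1_6 = 208; y1_6 = 336; x0_7 = 292; y0_7 = 176; x0_8 = 104; y0_8 = 40; x1_8 = 236; y1_8 = 188; cx_9 = 340; cy_9 = 332; x0_10 = 260; y0_10 = 388; x1_10 = 348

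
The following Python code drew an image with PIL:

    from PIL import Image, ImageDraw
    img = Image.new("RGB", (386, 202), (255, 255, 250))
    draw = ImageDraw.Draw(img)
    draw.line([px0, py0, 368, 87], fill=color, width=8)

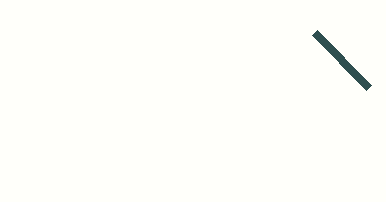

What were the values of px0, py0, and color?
px0 = 314, py0 = 32, color = 'darkslategray'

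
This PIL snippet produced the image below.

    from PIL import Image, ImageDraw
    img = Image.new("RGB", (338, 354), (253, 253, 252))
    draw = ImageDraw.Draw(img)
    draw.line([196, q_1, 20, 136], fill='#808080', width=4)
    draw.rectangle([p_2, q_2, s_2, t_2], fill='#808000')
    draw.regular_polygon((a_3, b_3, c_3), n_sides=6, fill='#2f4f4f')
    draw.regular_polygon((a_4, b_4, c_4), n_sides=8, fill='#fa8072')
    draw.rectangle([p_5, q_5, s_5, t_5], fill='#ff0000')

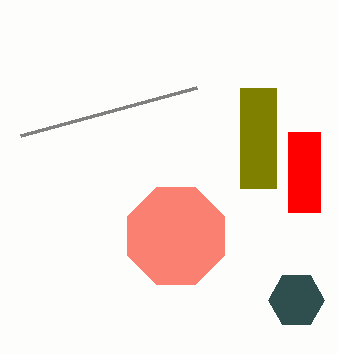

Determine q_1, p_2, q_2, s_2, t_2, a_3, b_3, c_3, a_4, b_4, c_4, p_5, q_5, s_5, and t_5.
q_1 = 88; p_2 = 240; q_2 = 88; s_2 = 276; t_2 = 188; a_3 = 296; b_3 = 300; c_3 = 28; a_4 = 176; b_4 = 236; c_4 = 52; p_5 = 288; q_5 = 132; s_5 = 320; t_5 = 212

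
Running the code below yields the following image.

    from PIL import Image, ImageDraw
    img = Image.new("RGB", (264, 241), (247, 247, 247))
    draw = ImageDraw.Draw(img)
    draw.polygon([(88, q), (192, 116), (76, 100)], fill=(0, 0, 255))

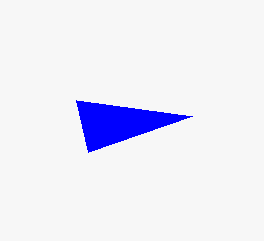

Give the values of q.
q = 152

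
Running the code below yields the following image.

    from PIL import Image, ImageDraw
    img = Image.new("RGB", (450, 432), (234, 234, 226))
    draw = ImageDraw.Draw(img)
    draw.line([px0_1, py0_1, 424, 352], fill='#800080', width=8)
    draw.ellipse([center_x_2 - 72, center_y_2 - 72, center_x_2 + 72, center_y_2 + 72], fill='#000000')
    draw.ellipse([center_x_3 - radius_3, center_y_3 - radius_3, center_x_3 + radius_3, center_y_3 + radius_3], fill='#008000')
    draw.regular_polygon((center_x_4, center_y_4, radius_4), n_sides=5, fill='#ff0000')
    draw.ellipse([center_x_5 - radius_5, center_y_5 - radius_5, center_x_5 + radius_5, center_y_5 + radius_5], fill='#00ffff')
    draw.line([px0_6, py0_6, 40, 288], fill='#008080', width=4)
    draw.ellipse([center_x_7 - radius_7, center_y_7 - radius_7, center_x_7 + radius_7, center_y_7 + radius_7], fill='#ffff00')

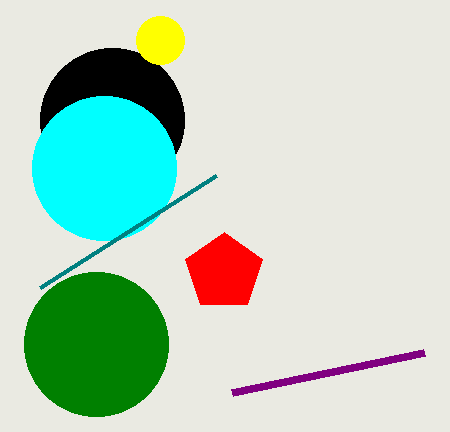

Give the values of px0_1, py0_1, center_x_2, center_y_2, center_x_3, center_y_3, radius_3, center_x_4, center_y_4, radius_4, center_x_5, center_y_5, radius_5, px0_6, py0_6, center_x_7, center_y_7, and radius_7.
px0_1 = 232; py0_1 = 392; center_x_2 = 112; center_y_2 = 120; center_x_3 = 96; center_y_3 = 344; radius_3 = 72; center_x_4 = 224; center_y_4 = 272; radius_4 = 40; center_x_5 = 104; center_y_5 = 168; radius_5 = 72; px0_6 = 216; py0_6 = 176; center_x_7 = 160; center_y_7 = 40; radius_7 = 24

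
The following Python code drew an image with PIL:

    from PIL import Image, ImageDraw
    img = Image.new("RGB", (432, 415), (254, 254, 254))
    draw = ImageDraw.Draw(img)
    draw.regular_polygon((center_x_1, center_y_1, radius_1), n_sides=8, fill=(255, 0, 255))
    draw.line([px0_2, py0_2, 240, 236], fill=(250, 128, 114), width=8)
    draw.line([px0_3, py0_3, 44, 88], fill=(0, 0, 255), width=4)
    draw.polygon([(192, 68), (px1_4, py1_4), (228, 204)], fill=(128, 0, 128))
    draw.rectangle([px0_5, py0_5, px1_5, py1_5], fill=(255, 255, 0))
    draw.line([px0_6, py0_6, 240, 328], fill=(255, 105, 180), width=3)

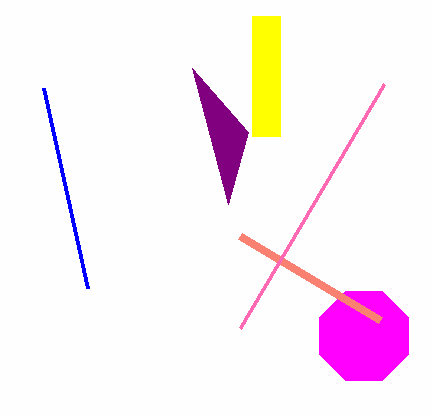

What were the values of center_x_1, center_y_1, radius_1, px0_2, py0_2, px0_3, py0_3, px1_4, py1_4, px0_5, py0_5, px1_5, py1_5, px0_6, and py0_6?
center_x_1 = 364; center_y_1 = 336; radius_1 = 48; px0_2 = 380; py0_2 = 320; px0_3 = 88; py0_3 = 288; px1_4 = 248; py1_4 = 132; px0_5 = 252; py0_5 = 16; px1_5 = 280; py1_5 = 136; px0_6 = 384; py0_6 = 84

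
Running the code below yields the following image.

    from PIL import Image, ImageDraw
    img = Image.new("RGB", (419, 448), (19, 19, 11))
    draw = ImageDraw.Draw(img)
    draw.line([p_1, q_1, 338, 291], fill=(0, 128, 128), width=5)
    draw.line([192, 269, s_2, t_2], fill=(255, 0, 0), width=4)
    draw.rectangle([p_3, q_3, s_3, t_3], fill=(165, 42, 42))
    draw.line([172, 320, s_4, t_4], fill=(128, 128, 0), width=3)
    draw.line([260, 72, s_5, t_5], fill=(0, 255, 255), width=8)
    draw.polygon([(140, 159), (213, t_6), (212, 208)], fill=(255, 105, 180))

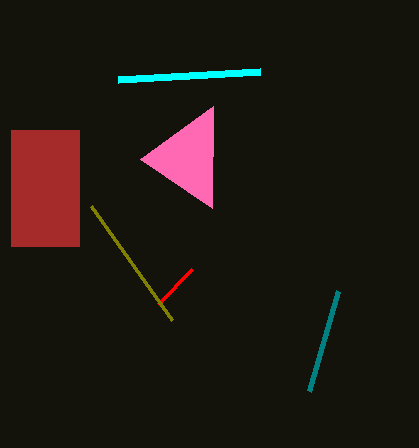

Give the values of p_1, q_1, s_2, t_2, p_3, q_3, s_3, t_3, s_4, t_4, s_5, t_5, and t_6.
p_1 = 309
q_1 = 391
s_2 = 158
t_2 = 304
p_3 = 11
q_3 = 130
s_3 = 79
t_3 = 246
s_4 = 91
t_4 = 206
s_5 = 118
t_5 = 80
t_6 = 106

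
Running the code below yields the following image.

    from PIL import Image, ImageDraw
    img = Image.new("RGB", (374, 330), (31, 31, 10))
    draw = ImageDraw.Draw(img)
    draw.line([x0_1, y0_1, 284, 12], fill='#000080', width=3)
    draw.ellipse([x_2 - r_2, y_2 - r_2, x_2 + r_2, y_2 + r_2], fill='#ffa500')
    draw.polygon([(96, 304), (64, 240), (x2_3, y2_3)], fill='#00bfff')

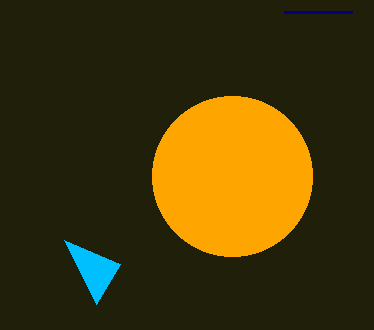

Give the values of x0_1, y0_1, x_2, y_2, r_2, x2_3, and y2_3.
x0_1 = 352, y0_1 = 12, x_2 = 232, y_2 = 176, r_2 = 80, x2_3 = 120, y2_3 = 264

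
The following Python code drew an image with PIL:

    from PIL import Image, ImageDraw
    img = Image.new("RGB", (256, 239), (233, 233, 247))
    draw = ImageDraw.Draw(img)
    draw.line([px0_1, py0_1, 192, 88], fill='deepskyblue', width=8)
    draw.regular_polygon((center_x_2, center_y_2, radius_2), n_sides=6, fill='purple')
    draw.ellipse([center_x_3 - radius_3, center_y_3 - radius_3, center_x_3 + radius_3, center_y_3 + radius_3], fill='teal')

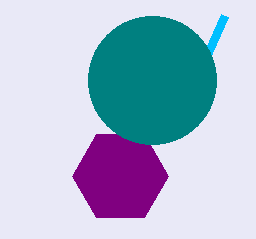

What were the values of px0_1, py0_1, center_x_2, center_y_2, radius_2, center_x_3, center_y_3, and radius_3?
px0_1 = 224, py0_1 = 16, center_x_2 = 120, center_y_2 = 176, radius_2 = 48, center_x_3 = 152, center_y_3 = 80, radius_3 = 64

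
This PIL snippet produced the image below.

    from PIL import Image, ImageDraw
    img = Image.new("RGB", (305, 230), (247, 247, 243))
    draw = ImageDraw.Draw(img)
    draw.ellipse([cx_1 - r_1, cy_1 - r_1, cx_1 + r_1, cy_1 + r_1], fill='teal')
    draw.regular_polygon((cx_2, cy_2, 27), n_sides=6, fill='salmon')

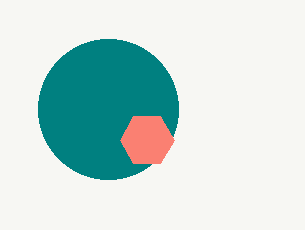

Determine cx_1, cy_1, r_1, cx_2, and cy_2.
cx_1 = 108, cy_1 = 109, r_1 = 70, cx_2 = 147, cy_2 = 140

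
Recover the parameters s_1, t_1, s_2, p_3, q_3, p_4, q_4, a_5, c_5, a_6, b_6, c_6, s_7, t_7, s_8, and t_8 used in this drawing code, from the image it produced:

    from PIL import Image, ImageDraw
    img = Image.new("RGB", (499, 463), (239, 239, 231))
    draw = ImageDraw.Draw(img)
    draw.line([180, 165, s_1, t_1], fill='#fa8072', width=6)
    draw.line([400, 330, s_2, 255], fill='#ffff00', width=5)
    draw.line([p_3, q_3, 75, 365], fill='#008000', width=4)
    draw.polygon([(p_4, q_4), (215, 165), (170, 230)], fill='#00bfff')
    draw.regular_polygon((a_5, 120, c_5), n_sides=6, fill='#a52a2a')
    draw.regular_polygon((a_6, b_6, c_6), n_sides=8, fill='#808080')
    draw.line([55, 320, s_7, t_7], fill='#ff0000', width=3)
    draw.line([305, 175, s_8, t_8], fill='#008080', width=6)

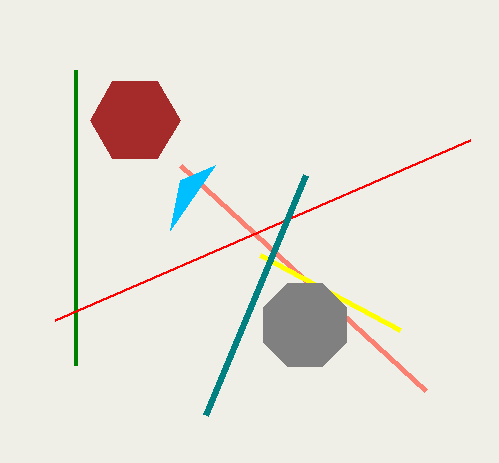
s_1 = 425
t_1 = 390
s_2 = 260
p_3 = 75
q_3 = 70
p_4 = 180
q_4 = 180
a_5 = 135
c_5 = 45
a_6 = 305
b_6 = 325
c_6 = 45
s_7 = 470
t_7 = 140
s_8 = 205
t_8 = 415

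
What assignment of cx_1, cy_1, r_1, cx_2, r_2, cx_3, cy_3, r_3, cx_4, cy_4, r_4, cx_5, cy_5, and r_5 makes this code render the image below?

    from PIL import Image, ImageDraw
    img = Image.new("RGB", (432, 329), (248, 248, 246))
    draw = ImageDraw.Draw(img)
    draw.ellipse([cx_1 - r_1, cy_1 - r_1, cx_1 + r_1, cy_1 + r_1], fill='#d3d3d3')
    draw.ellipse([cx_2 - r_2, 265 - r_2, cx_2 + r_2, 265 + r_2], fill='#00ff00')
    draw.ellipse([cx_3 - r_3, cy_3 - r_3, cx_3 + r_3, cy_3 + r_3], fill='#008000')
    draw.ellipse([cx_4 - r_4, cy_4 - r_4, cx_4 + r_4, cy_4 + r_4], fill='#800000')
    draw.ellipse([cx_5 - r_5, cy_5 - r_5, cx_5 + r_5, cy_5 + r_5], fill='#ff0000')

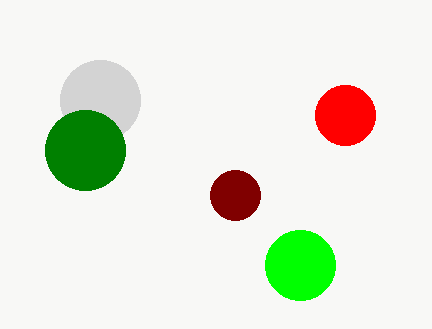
cx_1 = 100, cy_1 = 100, r_1 = 40, cx_2 = 300, r_2 = 35, cx_3 = 85, cy_3 = 150, r_3 = 40, cx_4 = 235, cy_4 = 195, r_4 = 25, cx_5 = 345, cy_5 = 115, r_5 = 30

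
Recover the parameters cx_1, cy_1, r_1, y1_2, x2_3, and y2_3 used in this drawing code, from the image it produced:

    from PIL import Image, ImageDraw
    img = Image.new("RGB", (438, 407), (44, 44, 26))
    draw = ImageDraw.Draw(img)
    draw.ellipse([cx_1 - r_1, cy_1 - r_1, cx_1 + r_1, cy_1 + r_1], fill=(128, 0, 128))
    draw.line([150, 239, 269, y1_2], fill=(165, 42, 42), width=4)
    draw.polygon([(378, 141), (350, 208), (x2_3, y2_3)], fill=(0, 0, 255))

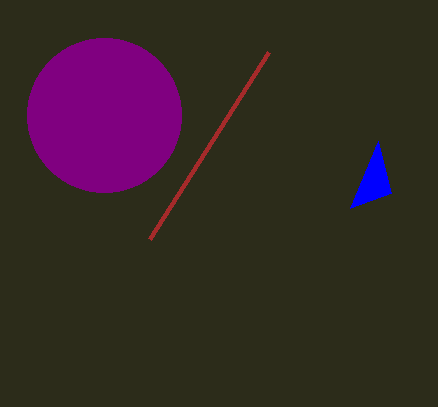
cx_1 = 104; cy_1 = 115; r_1 = 77; y1_2 = 52; x2_3 = 391; y2_3 = 193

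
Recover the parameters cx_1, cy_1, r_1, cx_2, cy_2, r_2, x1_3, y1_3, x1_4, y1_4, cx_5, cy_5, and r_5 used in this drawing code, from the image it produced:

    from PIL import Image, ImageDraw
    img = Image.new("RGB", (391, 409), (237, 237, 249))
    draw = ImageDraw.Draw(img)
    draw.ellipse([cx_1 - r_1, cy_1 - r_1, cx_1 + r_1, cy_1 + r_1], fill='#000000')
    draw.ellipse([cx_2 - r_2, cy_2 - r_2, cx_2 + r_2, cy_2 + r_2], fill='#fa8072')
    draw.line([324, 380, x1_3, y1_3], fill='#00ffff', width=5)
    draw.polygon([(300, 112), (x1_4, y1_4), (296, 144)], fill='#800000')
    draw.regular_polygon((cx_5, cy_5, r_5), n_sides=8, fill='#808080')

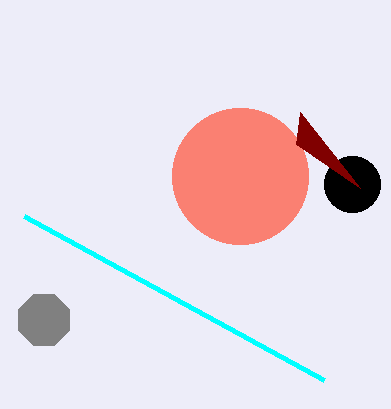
cx_1 = 352, cy_1 = 184, r_1 = 28, cx_2 = 240, cy_2 = 176, r_2 = 68, x1_3 = 24, y1_3 = 216, x1_4 = 360, y1_4 = 188, cx_5 = 44, cy_5 = 320, r_5 = 28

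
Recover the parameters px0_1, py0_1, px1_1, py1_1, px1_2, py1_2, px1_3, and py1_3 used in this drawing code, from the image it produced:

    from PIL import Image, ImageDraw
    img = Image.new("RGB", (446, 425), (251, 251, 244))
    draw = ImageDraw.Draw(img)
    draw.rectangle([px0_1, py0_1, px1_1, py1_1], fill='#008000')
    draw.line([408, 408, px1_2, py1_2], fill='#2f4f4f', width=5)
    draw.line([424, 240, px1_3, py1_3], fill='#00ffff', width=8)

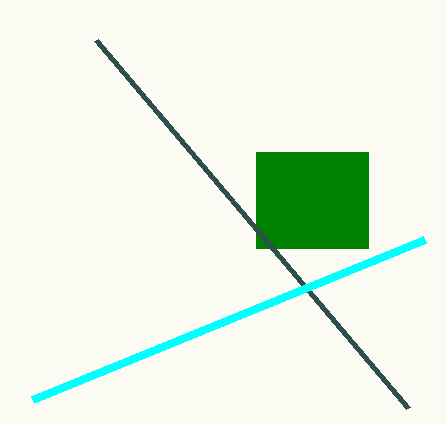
px0_1 = 256, py0_1 = 152, px1_1 = 368, py1_1 = 248, px1_2 = 96, py1_2 = 40, px1_3 = 32, py1_3 = 400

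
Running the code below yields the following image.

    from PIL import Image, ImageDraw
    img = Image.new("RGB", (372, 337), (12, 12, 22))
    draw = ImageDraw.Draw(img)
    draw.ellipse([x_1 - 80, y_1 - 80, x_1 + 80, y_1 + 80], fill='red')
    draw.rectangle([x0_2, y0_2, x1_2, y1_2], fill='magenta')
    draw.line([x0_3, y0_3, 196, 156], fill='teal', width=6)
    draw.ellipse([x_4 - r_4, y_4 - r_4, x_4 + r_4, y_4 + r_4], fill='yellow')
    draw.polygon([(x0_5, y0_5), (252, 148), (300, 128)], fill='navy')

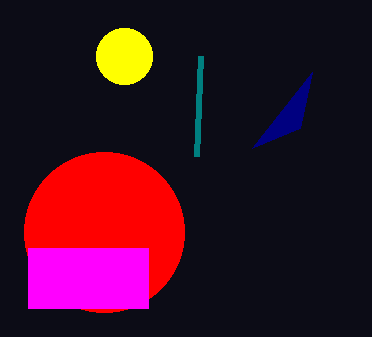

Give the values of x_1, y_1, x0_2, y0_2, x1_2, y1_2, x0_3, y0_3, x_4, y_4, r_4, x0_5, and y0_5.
x_1 = 104
y_1 = 232
x0_2 = 28
y0_2 = 248
x1_2 = 148
y1_2 = 308
x0_3 = 200
y0_3 = 56
x_4 = 124
y_4 = 56
r_4 = 28
x0_5 = 312
y0_5 = 72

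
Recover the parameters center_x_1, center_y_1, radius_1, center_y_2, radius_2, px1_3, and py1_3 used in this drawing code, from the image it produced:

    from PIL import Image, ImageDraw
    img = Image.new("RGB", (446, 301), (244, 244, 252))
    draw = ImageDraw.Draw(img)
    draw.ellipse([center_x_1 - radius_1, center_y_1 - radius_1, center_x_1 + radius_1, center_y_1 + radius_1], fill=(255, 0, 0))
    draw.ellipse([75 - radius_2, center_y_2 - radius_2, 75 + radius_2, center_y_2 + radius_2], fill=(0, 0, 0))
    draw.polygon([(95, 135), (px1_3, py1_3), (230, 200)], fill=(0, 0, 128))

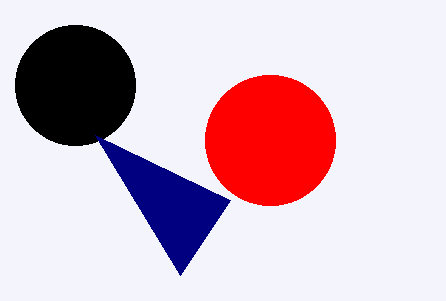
center_x_1 = 270; center_y_1 = 140; radius_1 = 65; center_y_2 = 85; radius_2 = 60; px1_3 = 180; py1_3 = 275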